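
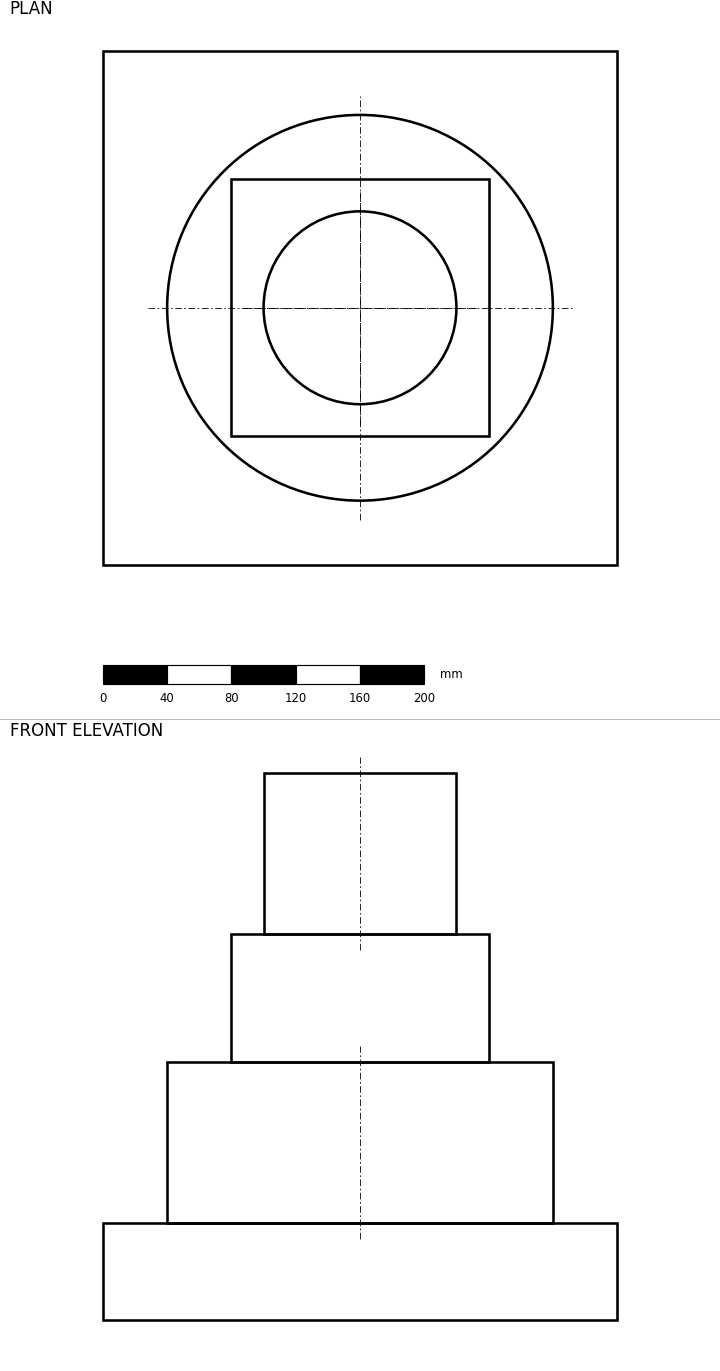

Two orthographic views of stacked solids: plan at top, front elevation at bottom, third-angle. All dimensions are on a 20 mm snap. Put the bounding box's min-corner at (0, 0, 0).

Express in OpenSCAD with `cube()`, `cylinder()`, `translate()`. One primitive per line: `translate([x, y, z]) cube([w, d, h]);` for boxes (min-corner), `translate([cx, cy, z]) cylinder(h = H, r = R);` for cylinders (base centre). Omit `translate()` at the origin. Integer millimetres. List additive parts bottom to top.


cube([320, 320, 60]);
translate([160, 160, 60]) cylinder(h = 100, r = 120);
translate([80, 80, 160]) cube([160, 160, 80]);
translate([160, 160, 240]) cylinder(h = 100, r = 60);


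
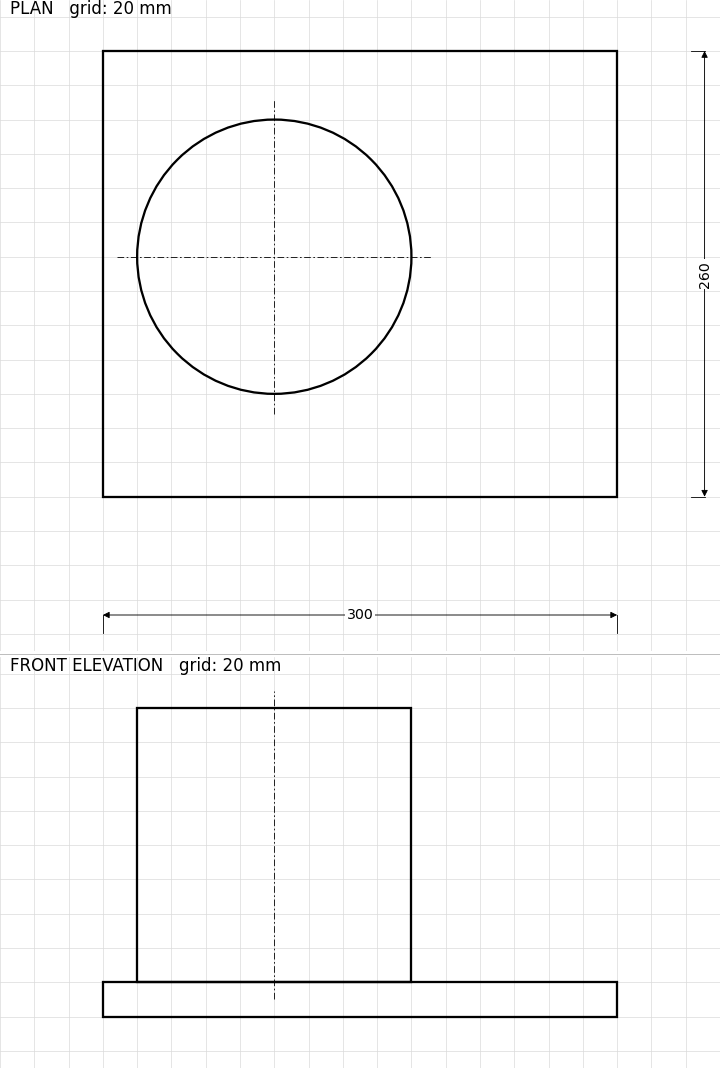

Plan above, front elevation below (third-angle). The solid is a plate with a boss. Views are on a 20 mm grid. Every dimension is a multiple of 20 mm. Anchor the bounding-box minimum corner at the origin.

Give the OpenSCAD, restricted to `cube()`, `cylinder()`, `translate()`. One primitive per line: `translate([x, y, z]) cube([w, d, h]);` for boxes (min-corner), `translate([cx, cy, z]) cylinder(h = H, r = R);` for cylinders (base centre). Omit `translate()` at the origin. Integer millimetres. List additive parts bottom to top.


cube([300, 260, 20]);
translate([100, 140, 20]) cylinder(h = 160, r = 80);


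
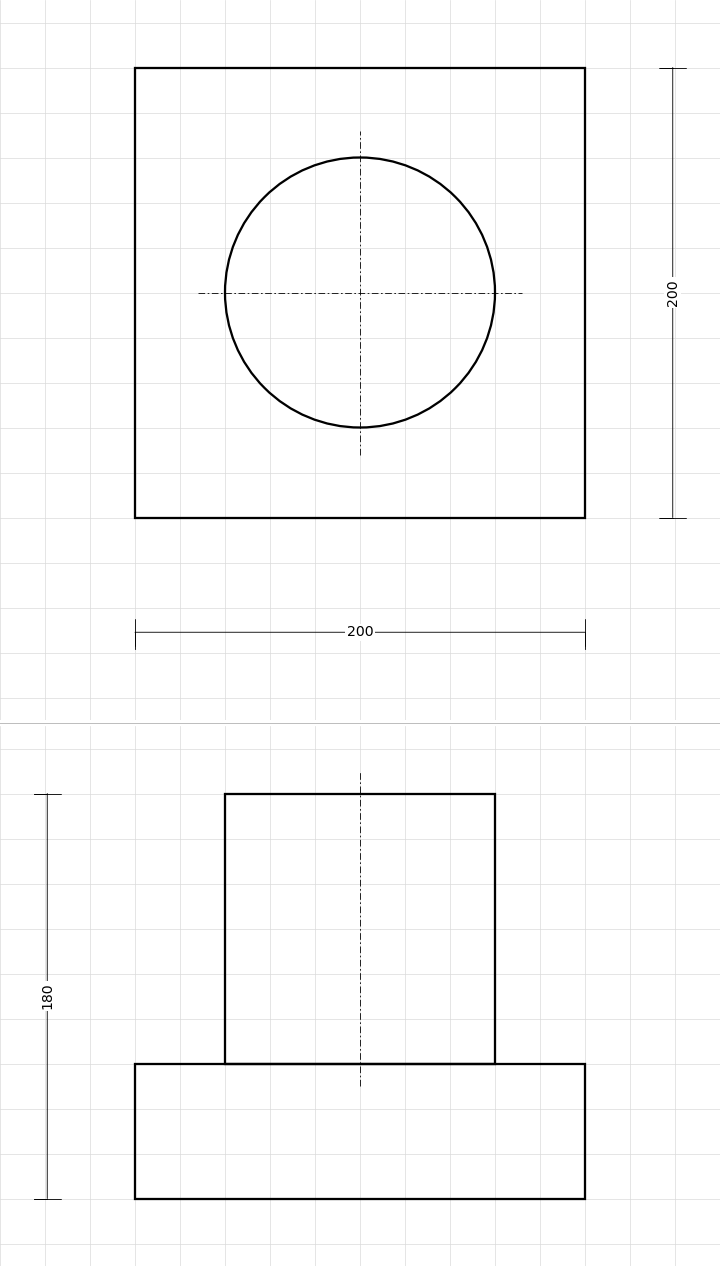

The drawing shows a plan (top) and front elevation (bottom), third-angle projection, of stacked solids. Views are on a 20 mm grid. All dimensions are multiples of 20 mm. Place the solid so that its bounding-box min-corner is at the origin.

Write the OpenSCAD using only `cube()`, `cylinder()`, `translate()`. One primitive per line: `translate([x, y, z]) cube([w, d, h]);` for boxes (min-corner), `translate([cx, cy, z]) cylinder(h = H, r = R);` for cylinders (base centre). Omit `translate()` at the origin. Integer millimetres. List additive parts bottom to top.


cube([200, 200, 60]);
translate([100, 100, 60]) cylinder(h = 120, r = 60);


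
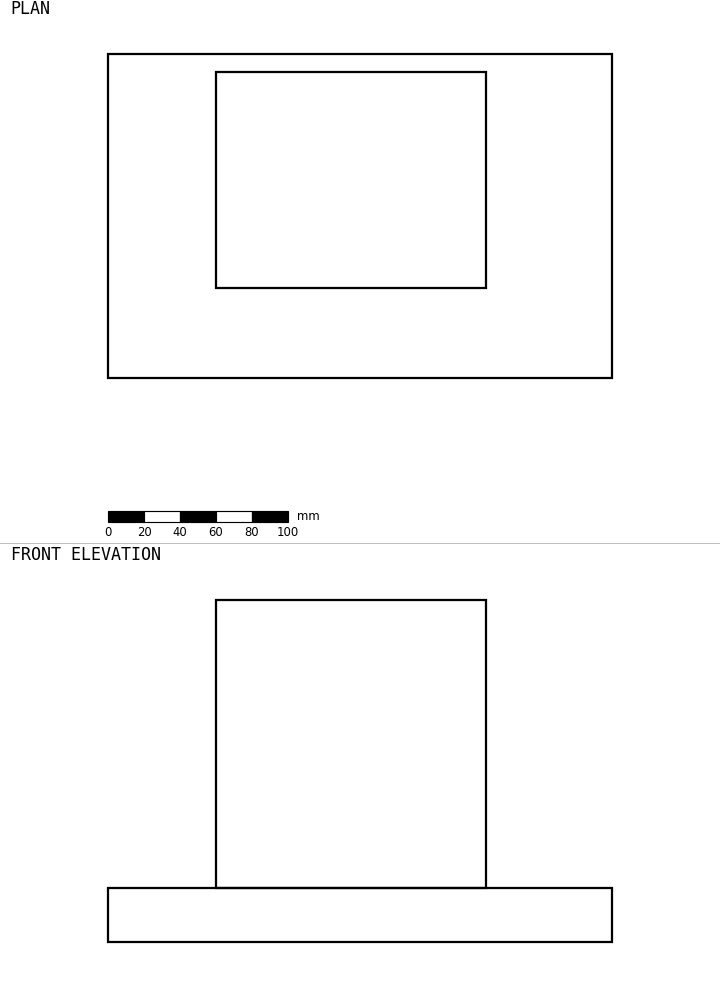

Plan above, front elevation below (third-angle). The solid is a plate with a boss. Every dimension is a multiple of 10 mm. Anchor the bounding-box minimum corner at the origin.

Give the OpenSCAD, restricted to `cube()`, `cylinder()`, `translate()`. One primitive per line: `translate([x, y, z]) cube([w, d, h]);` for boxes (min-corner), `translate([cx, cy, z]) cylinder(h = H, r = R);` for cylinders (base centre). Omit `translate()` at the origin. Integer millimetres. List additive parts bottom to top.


cube([280, 180, 30]);
translate([60, 50, 30]) cube([150, 120, 160]);


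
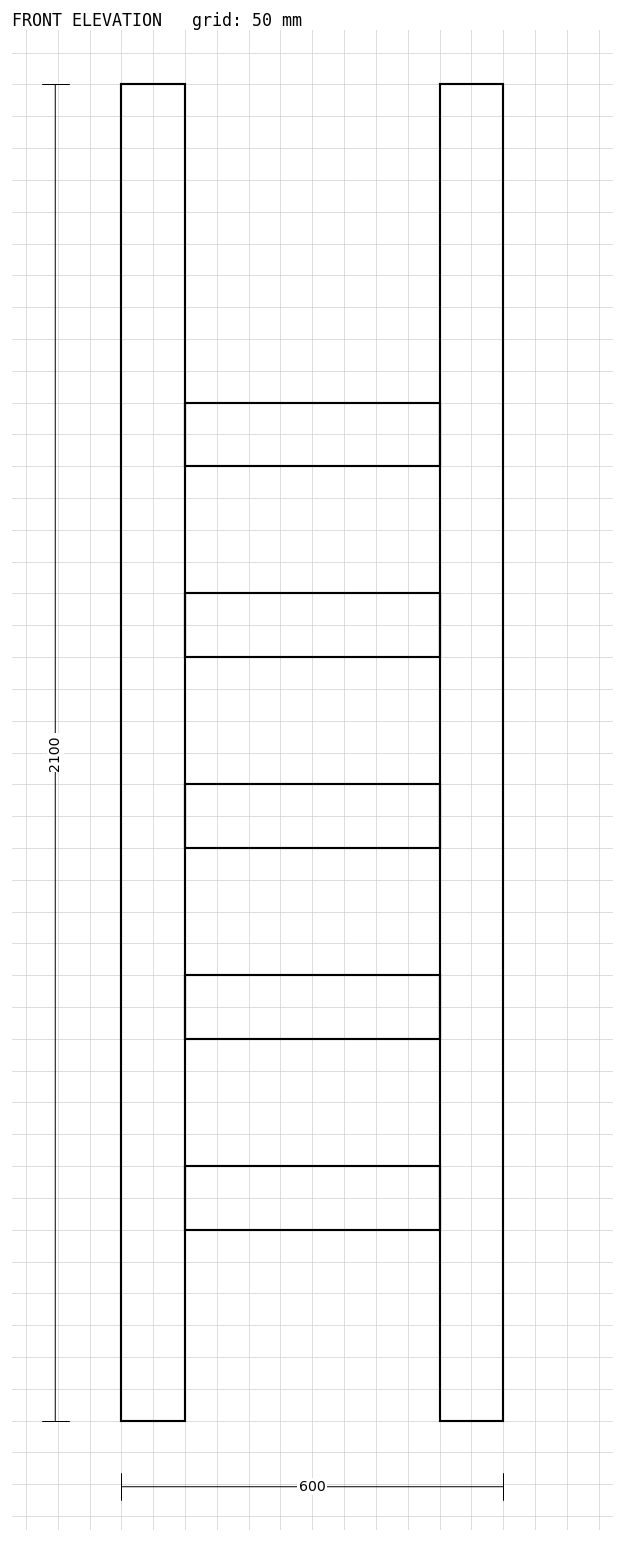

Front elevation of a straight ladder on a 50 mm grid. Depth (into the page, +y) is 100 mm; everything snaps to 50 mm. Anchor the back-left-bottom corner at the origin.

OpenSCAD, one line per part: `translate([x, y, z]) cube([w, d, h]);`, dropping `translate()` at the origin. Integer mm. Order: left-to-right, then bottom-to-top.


cube([100, 100, 2100]);
translate([100, 0, 300]) cube([400, 100, 100]);
translate([100, 0, 600]) cube([400, 100, 100]);
translate([100, 0, 900]) cube([400, 100, 100]);
translate([100, 0, 1200]) cube([400, 100, 100]);
translate([100, 0, 1500]) cube([400, 100, 100]);
translate([500, 0, 0]) cube([100, 100, 2100]);


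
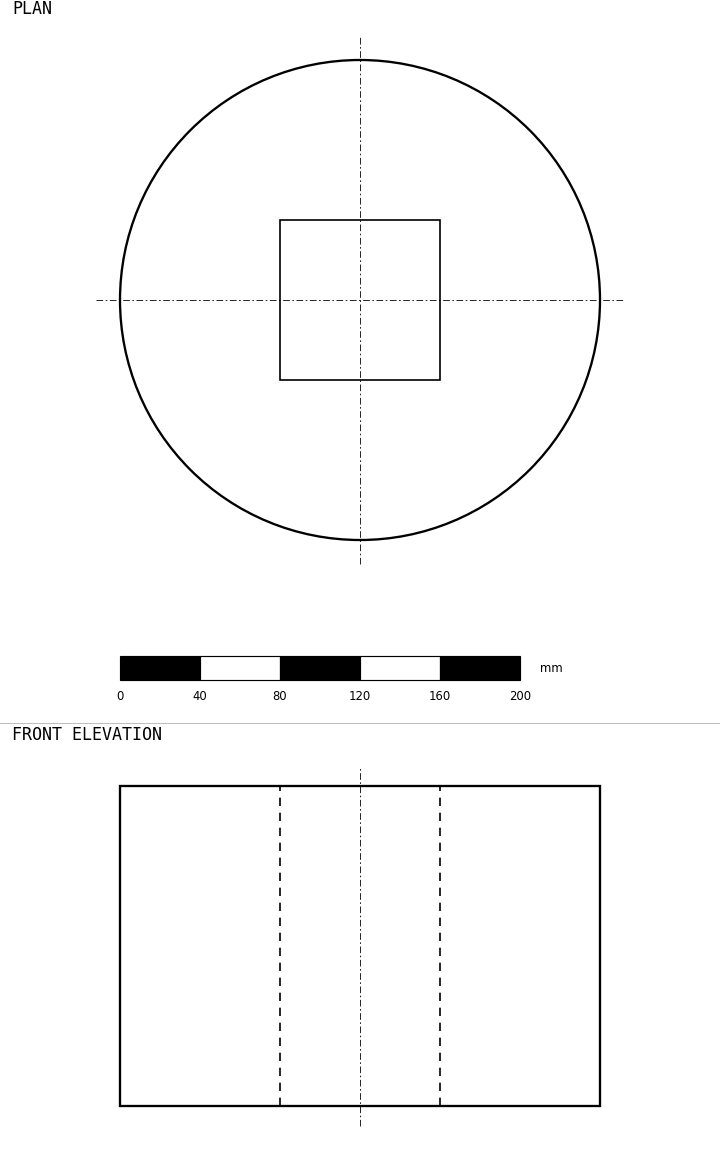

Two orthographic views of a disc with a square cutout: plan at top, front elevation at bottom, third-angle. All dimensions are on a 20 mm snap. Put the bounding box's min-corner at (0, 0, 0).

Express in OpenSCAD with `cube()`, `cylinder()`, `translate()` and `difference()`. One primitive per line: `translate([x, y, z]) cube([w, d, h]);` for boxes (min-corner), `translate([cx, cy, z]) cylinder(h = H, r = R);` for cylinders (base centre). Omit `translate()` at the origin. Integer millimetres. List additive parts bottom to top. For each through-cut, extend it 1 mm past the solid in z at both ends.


difference() {
  translate([120, 120, 0]) cylinder(h = 160, r = 120);
  translate([80, 80, -1]) cube([80, 80, 162]);
}


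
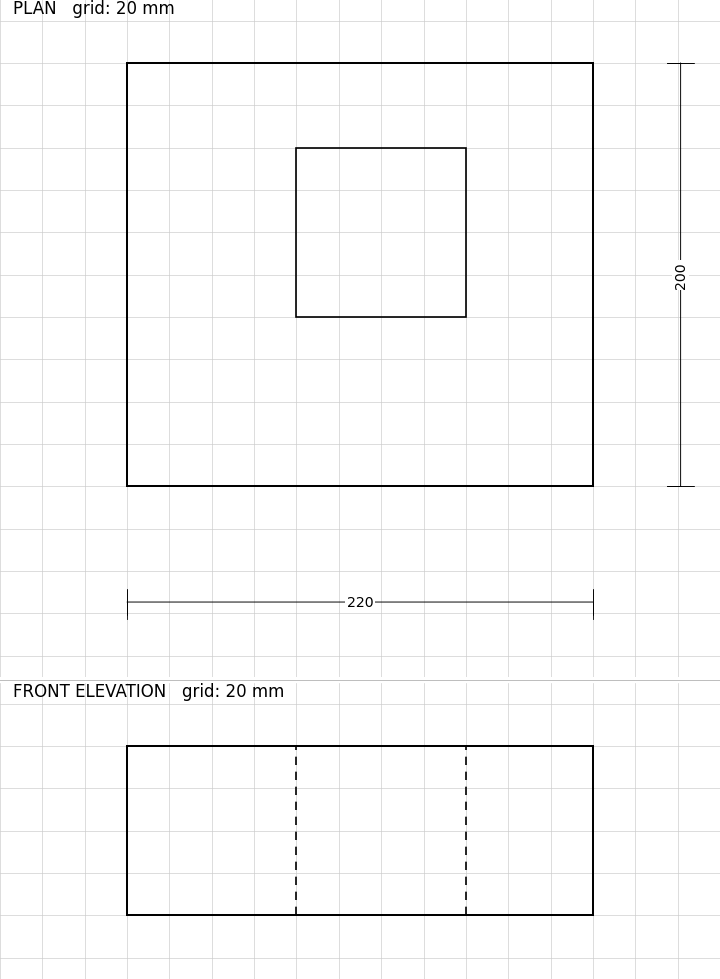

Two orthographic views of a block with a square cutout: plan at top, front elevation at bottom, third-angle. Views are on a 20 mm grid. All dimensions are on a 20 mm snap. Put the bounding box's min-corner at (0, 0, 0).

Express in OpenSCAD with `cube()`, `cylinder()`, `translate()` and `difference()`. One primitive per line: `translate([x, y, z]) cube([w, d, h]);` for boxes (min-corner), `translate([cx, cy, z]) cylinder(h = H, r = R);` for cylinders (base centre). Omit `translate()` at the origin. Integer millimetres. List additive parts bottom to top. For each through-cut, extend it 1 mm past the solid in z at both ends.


difference() {
  cube([220, 200, 80]);
  translate([80, 80, -1]) cube([80, 80, 82]);
}


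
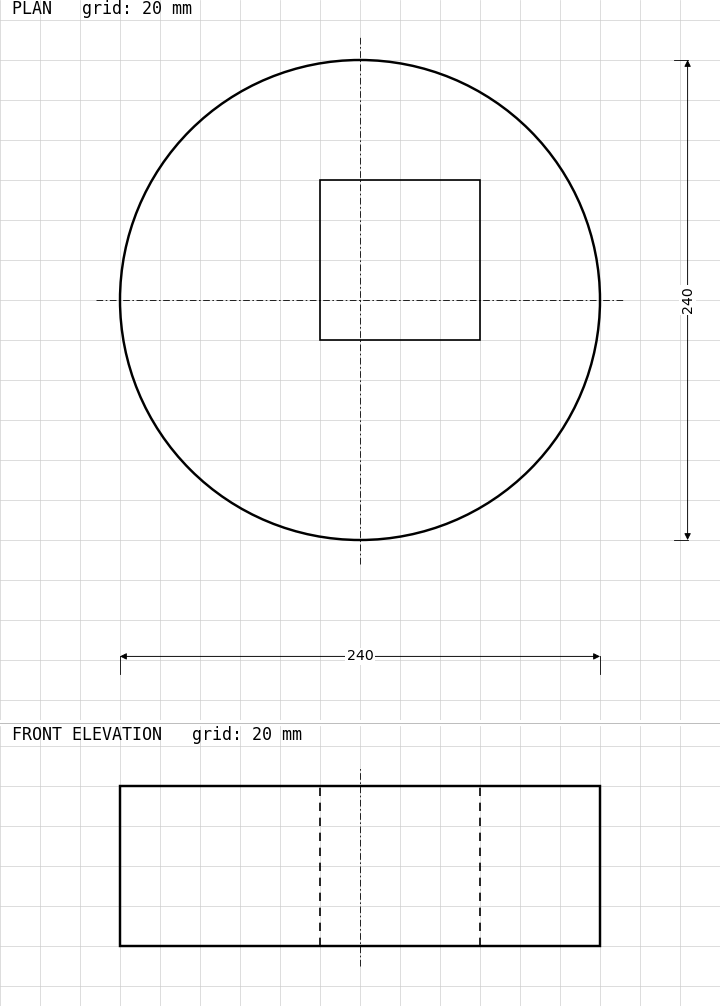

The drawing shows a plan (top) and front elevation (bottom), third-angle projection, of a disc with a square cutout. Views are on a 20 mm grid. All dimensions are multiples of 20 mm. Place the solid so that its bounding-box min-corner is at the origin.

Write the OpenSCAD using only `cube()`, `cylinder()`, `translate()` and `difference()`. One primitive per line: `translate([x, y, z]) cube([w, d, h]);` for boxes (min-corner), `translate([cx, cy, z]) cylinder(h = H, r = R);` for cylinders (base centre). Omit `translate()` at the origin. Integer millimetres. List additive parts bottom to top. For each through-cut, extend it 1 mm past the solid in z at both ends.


difference() {
  translate([120, 120, 0]) cylinder(h = 80, r = 120);
  translate([100, 100, -1]) cube([80, 80, 82]);
}


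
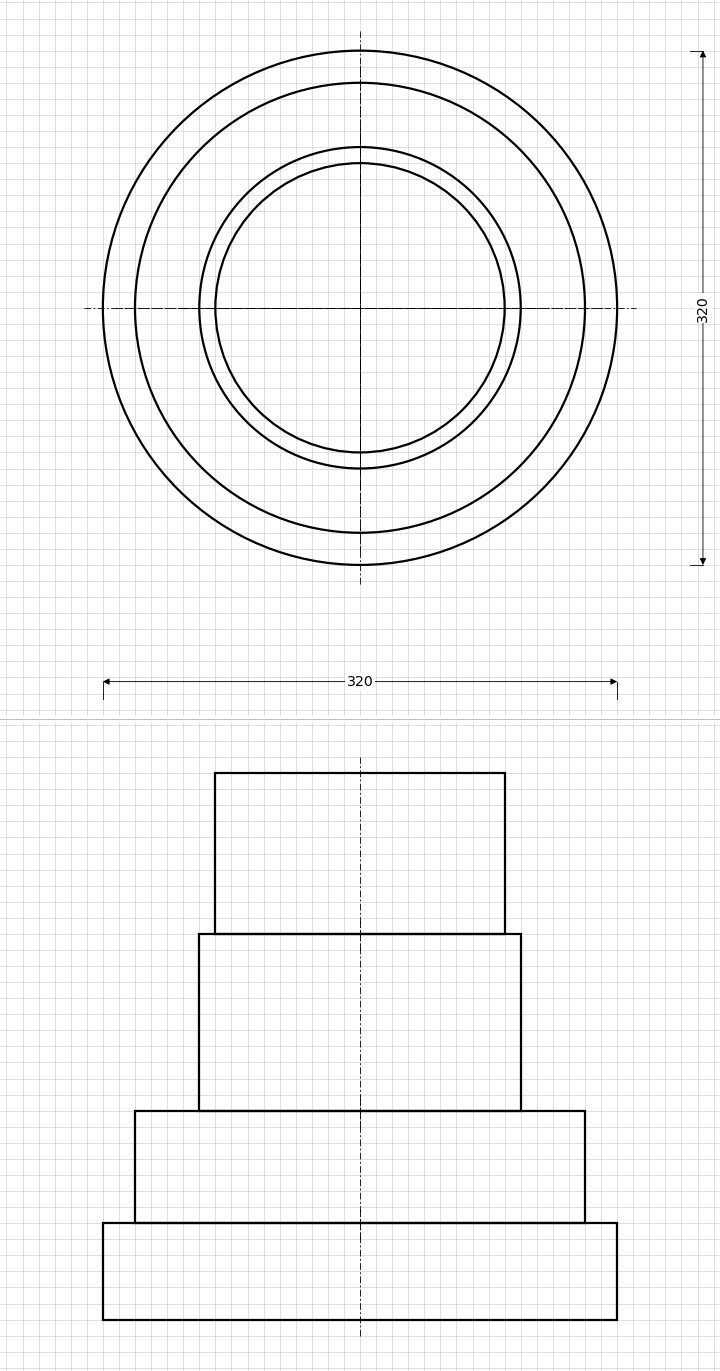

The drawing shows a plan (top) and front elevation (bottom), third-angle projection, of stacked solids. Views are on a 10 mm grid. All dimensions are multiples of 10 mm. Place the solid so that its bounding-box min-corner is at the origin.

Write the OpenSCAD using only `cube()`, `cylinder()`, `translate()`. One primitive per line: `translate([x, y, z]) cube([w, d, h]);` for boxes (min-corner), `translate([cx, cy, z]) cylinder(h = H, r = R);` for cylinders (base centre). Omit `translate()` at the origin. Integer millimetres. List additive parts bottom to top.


translate([160, 160, 0]) cylinder(h = 60, r = 160);
translate([160, 160, 60]) cylinder(h = 70, r = 140);
translate([160, 160, 130]) cylinder(h = 110, r = 100);
translate([160, 160, 240]) cylinder(h = 100, r = 90);


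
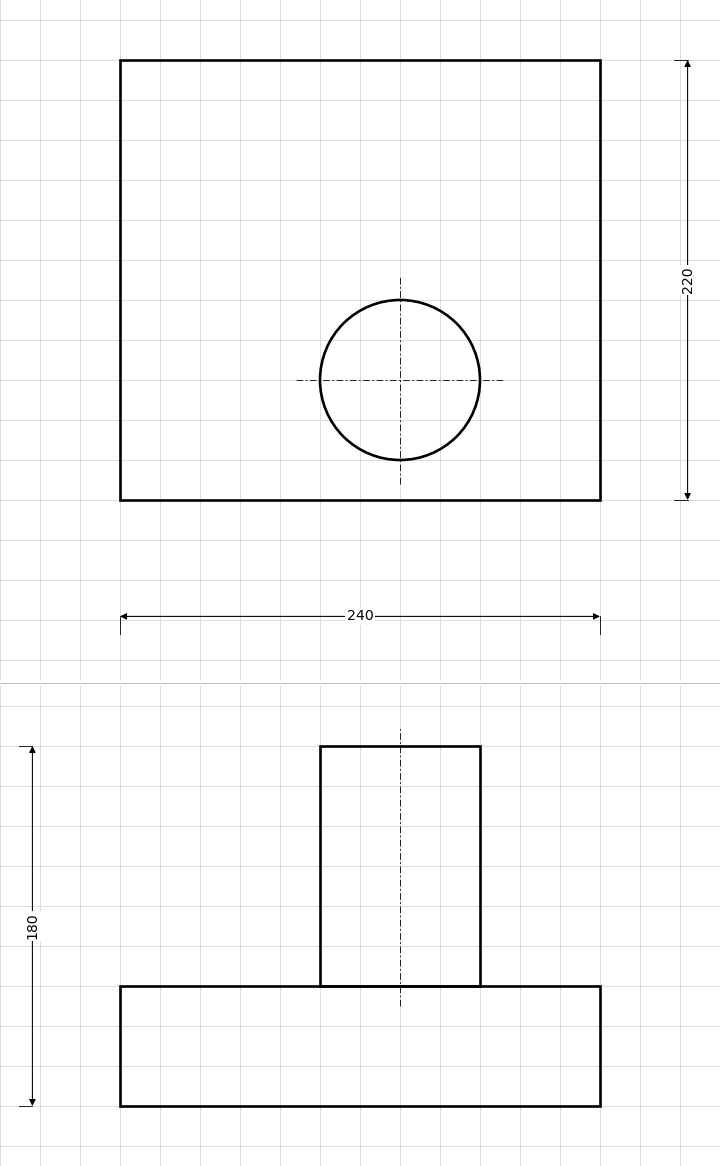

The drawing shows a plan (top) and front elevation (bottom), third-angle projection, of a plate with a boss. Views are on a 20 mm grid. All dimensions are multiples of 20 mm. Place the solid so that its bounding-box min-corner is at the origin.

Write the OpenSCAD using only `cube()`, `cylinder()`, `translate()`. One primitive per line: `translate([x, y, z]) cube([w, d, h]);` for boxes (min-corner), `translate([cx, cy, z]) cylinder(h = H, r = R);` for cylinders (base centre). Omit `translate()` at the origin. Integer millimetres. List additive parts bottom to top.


cube([240, 220, 60]);
translate([140, 60, 60]) cylinder(h = 120, r = 40);


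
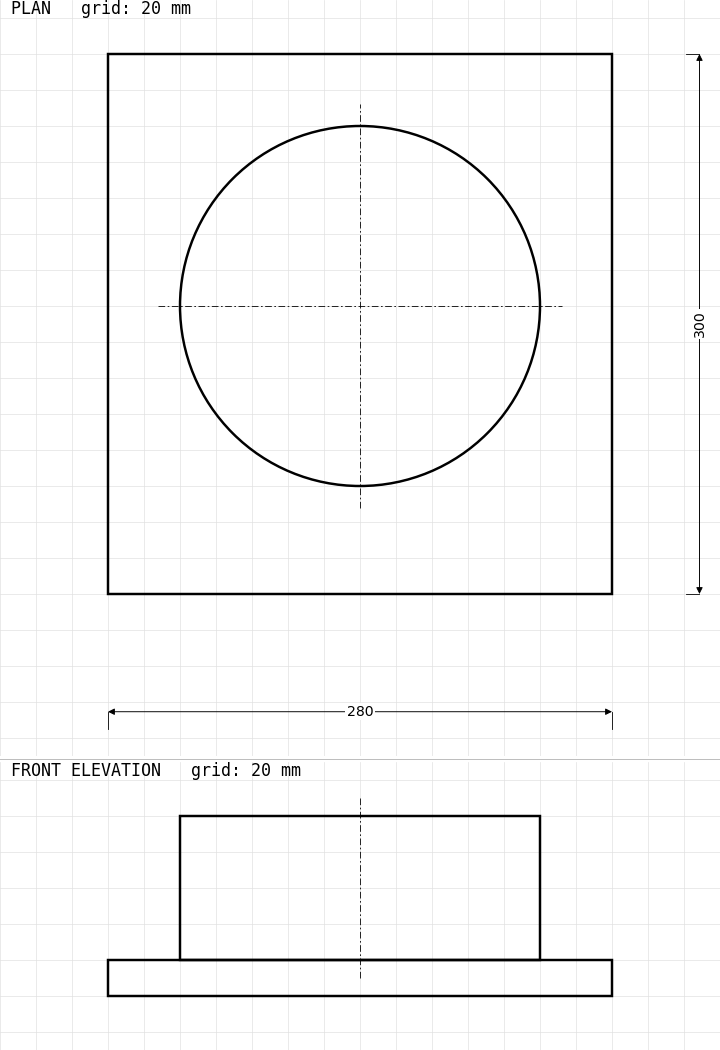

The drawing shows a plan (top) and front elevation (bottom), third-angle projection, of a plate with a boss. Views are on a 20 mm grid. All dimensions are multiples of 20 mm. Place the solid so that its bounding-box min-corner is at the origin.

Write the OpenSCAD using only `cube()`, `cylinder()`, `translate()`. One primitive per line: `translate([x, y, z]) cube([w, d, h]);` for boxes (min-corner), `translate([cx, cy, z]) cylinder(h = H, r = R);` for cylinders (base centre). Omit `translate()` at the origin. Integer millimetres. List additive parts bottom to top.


cube([280, 300, 20]);
translate([140, 160, 20]) cylinder(h = 80, r = 100);


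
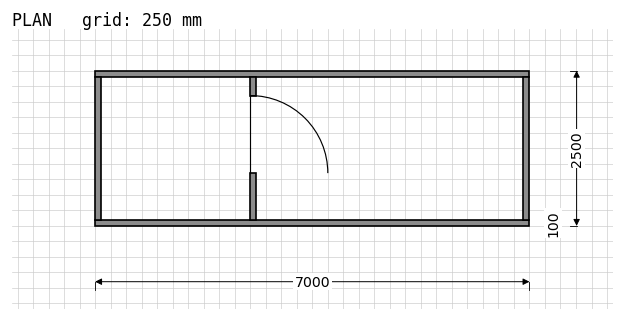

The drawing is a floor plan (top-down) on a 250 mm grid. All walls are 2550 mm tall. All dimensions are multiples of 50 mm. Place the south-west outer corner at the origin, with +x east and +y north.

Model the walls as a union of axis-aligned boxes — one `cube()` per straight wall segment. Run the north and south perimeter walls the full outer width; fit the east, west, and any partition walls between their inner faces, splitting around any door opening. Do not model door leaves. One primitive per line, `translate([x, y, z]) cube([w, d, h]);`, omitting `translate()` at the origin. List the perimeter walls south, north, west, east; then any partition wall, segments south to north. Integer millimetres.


cube([7000, 100, 2550]);
translate([0, 2400, 0]) cube([7000, 100, 2550]);
translate([0, 100, 0]) cube([100, 2300, 2550]);
translate([6900, 100, 0]) cube([100, 2300, 2550]);
translate([2500, 100, 0]) cube([100, 750, 2550]);
translate([2500, 2100, 0]) cube([100, 300, 2550]);


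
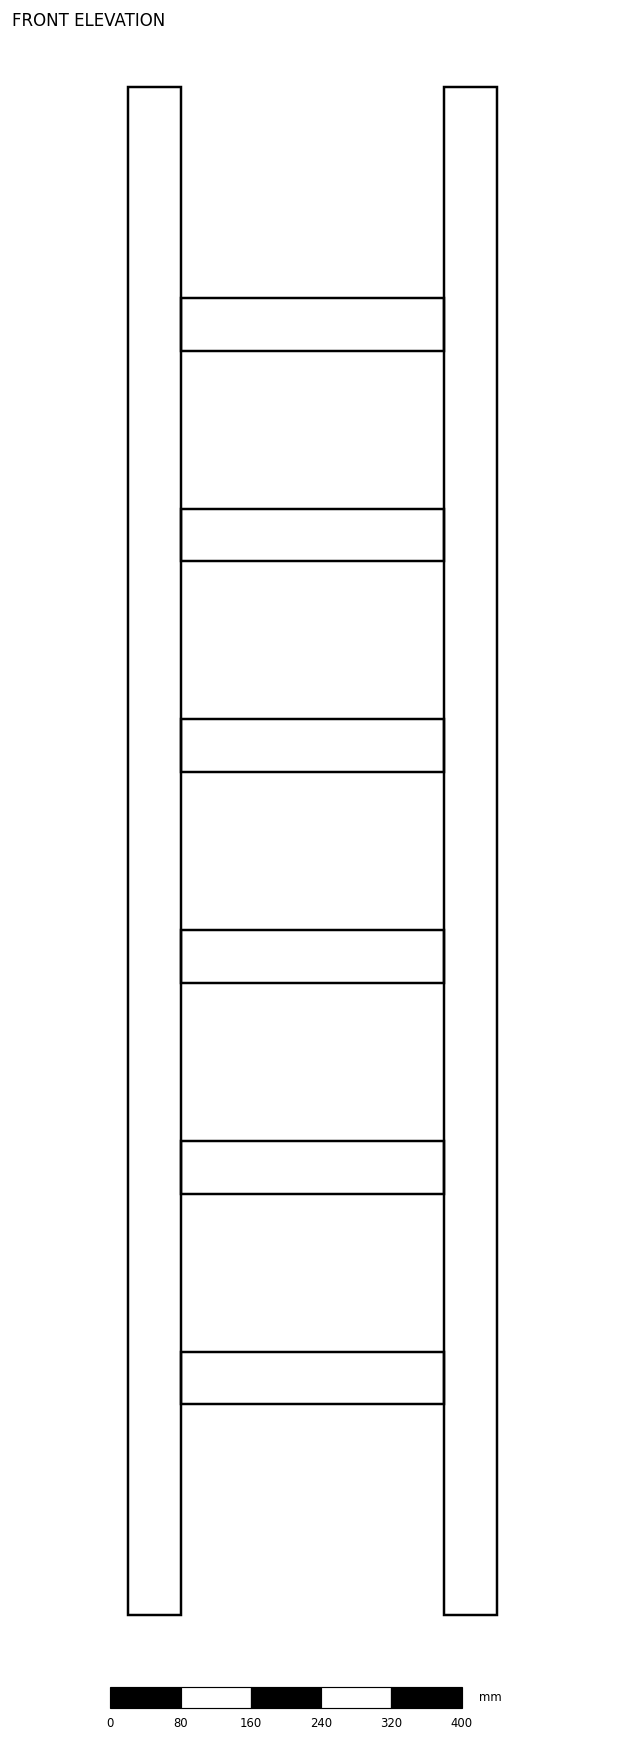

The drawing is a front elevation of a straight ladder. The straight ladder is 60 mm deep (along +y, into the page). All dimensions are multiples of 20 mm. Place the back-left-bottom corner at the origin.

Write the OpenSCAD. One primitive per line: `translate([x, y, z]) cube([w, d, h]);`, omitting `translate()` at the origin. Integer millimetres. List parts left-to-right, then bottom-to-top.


cube([60, 60, 1740]);
translate([60, 0, 240]) cube([300, 60, 60]);
translate([60, 0, 480]) cube([300, 60, 60]);
translate([60, 0, 720]) cube([300, 60, 60]);
translate([60, 0, 960]) cube([300, 60, 60]);
translate([60, 0, 1200]) cube([300, 60, 60]);
translate([60, 0, 1440]) cube([300, 60, 60]);
translate([360, 0, 0]) cube([60, 60, 1740]);


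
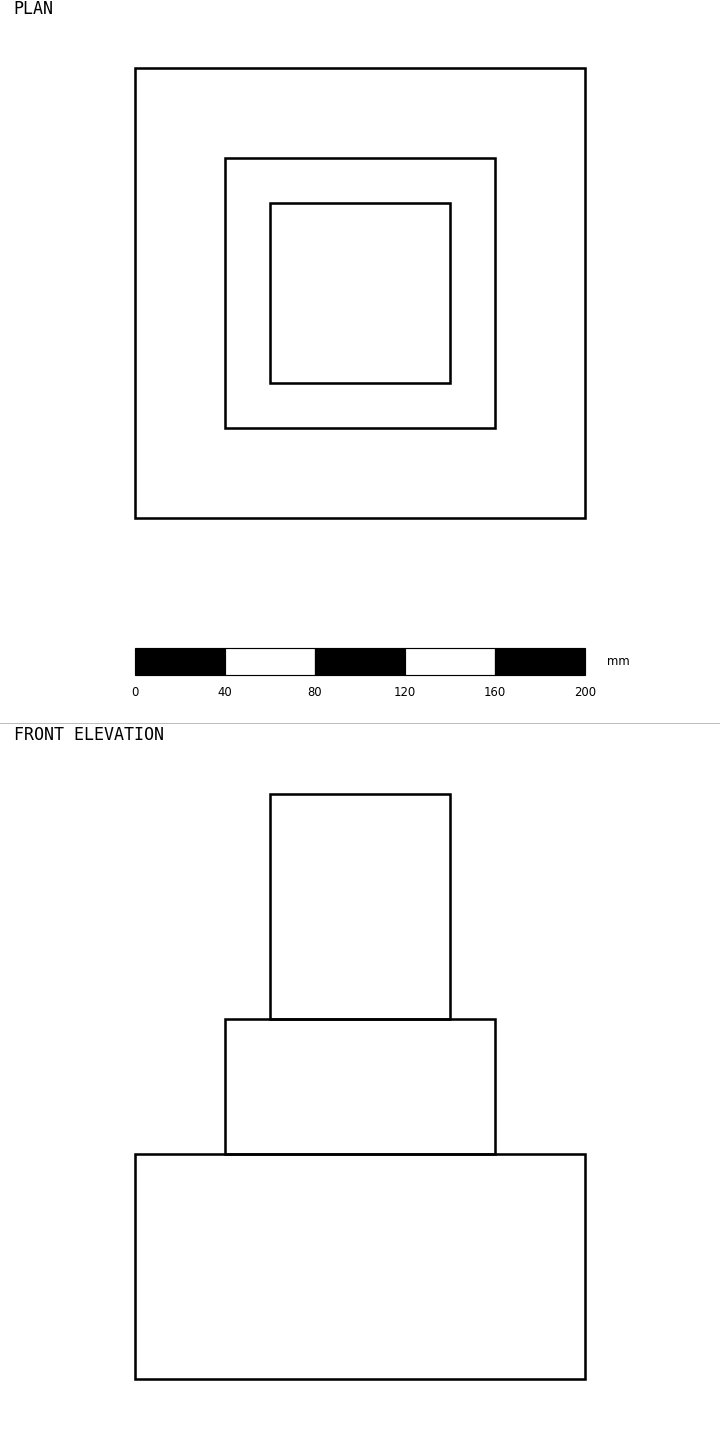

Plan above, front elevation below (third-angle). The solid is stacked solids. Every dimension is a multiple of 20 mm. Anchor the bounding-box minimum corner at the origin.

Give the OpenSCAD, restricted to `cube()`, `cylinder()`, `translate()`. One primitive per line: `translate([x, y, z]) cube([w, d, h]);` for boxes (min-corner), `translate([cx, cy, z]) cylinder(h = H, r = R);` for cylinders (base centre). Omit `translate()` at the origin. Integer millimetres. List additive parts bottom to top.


cube([200, 200, 100]);
translate([40, 40, 100]) cube([120, 120, 60]);
translate([60, 60, 160]) cube([80, 80, 100]);


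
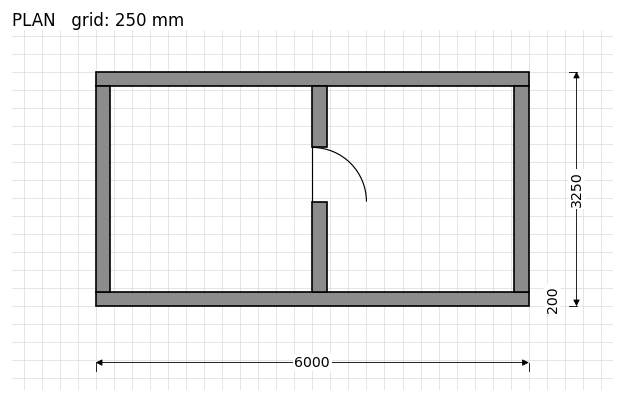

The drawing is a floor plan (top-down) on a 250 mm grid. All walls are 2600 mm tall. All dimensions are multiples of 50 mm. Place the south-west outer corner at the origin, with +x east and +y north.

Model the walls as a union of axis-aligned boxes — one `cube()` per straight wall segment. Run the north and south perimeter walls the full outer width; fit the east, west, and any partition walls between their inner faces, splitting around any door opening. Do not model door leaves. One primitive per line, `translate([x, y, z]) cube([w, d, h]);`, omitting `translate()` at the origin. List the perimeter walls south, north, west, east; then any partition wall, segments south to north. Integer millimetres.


cube([6000, 200, 2600]);
translate([0, 3050, 0]) cube([6000, 200, 2600]);
translate([0, 200, 0]) cube([200, 2850, 2600]);
translate([5800, 200, 0]) cube([200, 2850, 2600]);
translate([3000, 200, 0]) cube([200, 1250, 2600]);
translate([3000, 2200, 0]) cube([200, 850, 2600]);


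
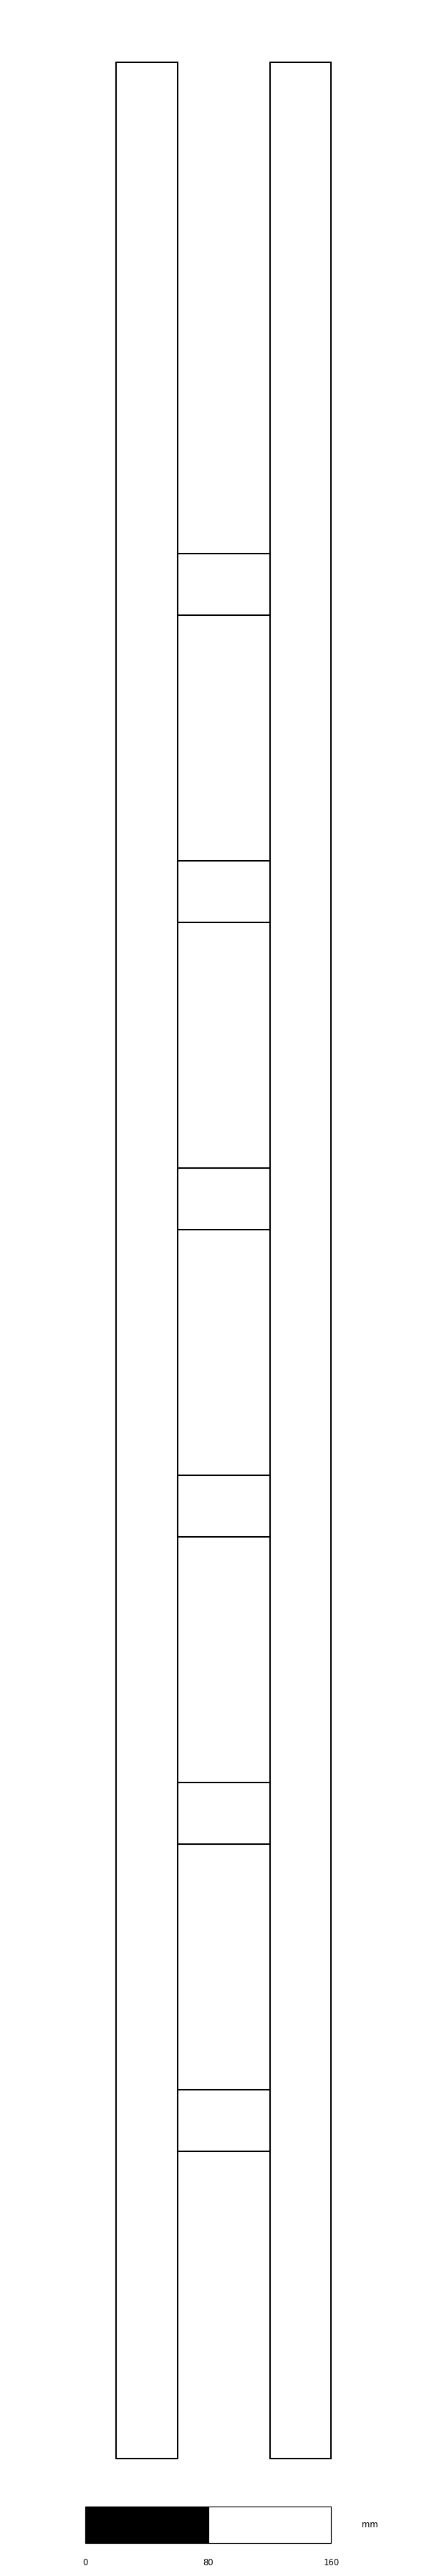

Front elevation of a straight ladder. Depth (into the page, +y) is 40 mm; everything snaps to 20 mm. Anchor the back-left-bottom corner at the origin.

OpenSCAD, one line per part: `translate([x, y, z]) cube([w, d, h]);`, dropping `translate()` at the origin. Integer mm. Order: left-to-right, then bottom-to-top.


cube([40, 40, 1560]);
translate([40, 0, 200]) cube([60, 40, 40]);
translate([40, 0, 400]) cube([60, 40, 40]);
translate([40, 0, 600]) cube([60, 40, 40]);
translate([40, 0, 800]) cube([60, 40, 40]);
translate([40, 0, 1000]) cube([60, 40, 40]);
translate([40, 0, 1200]) cube([60, 40, 40]);
translate([100, 0, 0]) cube([40, 40, 1560]);


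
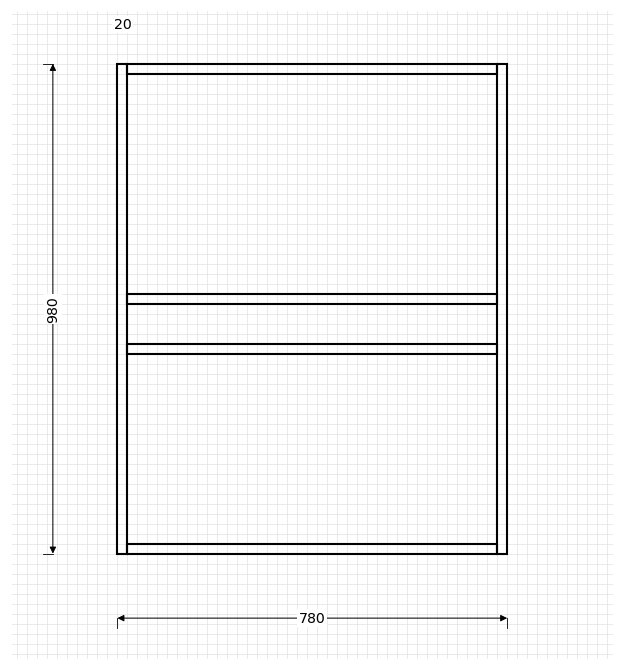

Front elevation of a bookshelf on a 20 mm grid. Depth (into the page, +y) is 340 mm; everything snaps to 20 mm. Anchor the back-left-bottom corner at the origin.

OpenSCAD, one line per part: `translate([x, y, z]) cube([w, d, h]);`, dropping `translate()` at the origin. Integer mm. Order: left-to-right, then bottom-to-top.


cube([20, 340, 980]);
translate([20, 0, 0]) cube([740, 340, 20]);
translate([20, 0, 400]) cube([740, 340, 20]);
translate([20, 0, 500]) cube([740, 340, 20]);
translate([20, 0, 960]) cube([740, 340, 20]);
translate([760, 0, 0]) cube([20, 340, 980]);


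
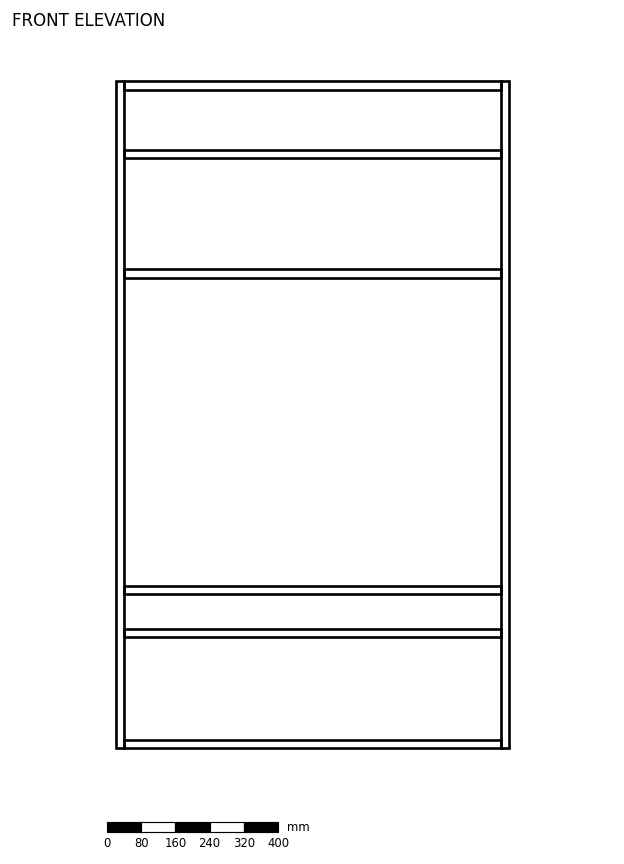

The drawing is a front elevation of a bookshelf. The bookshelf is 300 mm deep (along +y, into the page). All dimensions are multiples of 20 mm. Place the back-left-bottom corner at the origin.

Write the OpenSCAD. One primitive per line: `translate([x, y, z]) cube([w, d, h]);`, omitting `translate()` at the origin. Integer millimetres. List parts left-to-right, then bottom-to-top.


cube([20, 300, 1560]);
translate([20, 0, 0]) cube([880, 300, 20]);
translate([20, 0, 260]) cube([880, 300, 20]);
translate([20, 0, 360]) cube([880, 300, 20]);
translate([20, 0, 1100]) cube([880, 300, 20]);
translate([20, 0, 1380]) cube([880, 300, 20]);
translate([20, 0, 1540]) cube([880, 300, 20]);
translate([900, 0, 0]) cube([20, 300, 1560]);


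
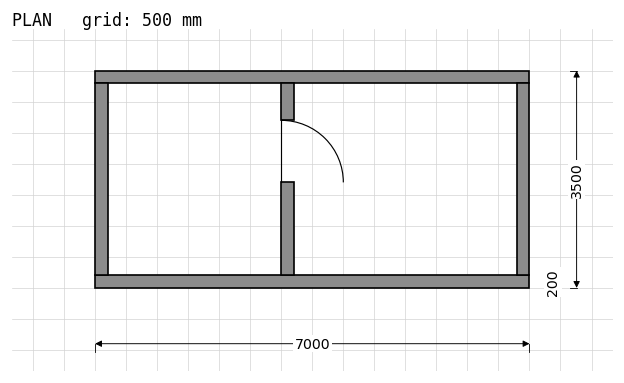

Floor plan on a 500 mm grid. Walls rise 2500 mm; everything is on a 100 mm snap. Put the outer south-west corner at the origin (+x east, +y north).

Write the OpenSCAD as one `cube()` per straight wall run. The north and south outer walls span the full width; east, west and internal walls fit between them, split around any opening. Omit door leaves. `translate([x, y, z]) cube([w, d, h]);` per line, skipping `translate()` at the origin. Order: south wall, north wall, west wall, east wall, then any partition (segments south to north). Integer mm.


cube([7000, 200, 2500]);
translate([0, 3300, 0]) cube([7000, 200, 2500]);
translate([0, 200, 0]) cube([200, 3100, 2500]);
translate([6800, 200, 0]) cube([200, 3100, 2500]);
translate([3000, 200, 0]) cube([200, 1500, 2500]);
translate([3000, 2700, 0]) cube([200, 600, 2500]);


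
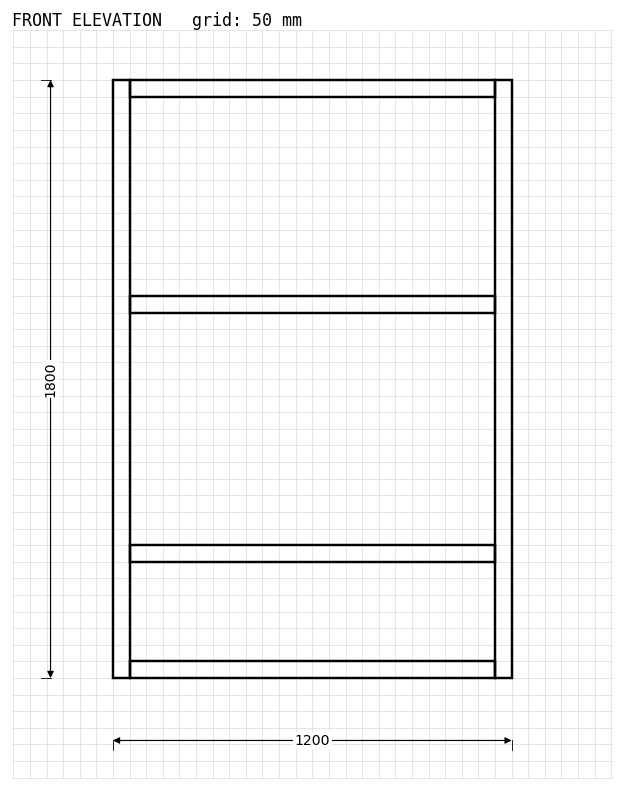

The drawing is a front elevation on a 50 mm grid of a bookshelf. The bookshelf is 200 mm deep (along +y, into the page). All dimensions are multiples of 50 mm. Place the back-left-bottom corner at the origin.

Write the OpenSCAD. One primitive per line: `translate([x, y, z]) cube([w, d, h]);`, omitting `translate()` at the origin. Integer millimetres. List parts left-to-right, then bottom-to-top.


cube([50, 200, 1800]);
translate([50, 0, 0]) cube([1100, 200, 50]);
translate([50, 0, 350]) cube([1100, 200, 50]);
translate([50, 0, 1100]) cube([1100, 200, 50]);
translate([50, 0, 1750]) cube([1100, 200, 50]);
translate([1150, 0, 0]) cube([50, 200, 1800]);


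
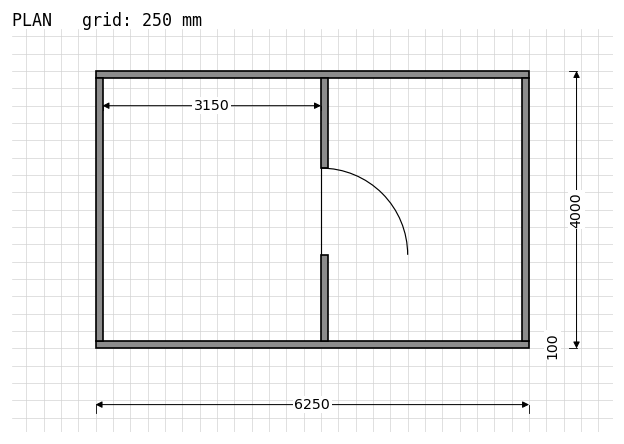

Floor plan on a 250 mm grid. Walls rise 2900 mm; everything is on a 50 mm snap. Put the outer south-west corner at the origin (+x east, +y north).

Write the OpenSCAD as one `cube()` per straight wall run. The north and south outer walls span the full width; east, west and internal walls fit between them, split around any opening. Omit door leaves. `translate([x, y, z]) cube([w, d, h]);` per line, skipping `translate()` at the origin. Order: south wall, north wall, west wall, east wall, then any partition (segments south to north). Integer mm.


cube([6250, 100, 2900]);
translate([0, 3900, 0]) cube([6250, 100, 2900]);
translate([0, 100, 0]) cube([100, 3800, 2900]);
translate([6150, 100, 0]) cube([100, 3800, 2900]);
translate([3250, 100, 0]) cube([100, 1250, 2900]);
translate([3250, 2600, 0]) cube([100, 1300, 2900]);


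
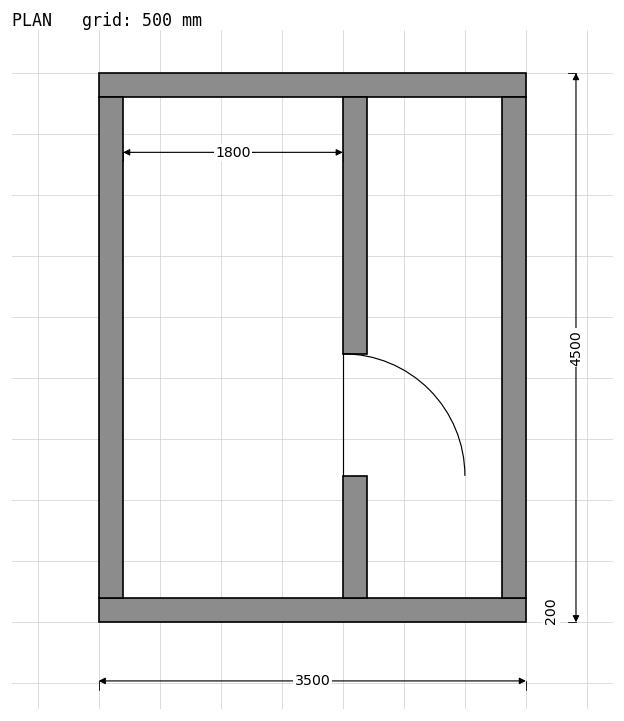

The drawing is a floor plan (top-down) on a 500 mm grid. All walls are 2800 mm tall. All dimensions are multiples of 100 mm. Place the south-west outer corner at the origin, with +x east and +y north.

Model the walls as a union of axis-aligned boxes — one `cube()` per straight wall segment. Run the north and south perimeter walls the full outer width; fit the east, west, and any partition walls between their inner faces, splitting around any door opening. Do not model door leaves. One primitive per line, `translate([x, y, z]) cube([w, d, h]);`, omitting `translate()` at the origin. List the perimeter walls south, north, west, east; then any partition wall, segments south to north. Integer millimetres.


cube([3500, 200, 2800]);
translate([0, 4300, 0]) cube([3500, 200, 2800]);
translate([0, 200, 0]) cube([200, 4100, 2800]);
translate([3300, 200, 0]) cube([200, 4100, 2800]);
translate([2000, 200, 0]) cube([200, 1000, 2800]);
translate([2000, 2200, 0]) cube([200, 2100, 2800]);


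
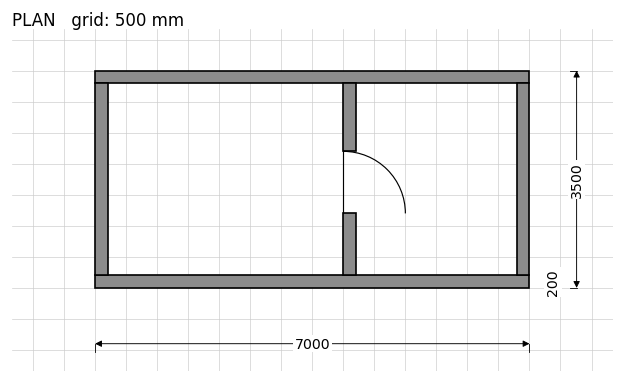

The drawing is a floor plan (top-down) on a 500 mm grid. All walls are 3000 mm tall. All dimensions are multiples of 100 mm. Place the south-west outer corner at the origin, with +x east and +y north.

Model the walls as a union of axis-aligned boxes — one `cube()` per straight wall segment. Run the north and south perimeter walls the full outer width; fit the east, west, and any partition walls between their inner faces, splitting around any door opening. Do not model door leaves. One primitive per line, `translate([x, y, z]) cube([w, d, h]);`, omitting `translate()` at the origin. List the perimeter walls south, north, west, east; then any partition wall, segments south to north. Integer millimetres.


cube([7000, 200, 3000]);
translate([0, 3300, 0]) cube([7000, 200, 3000]);
translate([0, 200, 0]) cube([200, 3100, 3000]);
translate([6800, 200, 0]) cube([200, 3100, 3000]);
translate([4000, 200, 0]) cube([200, 1000, 3000]);
translate([4000, 2200, 0]) cube([200, 1100, 3000]);


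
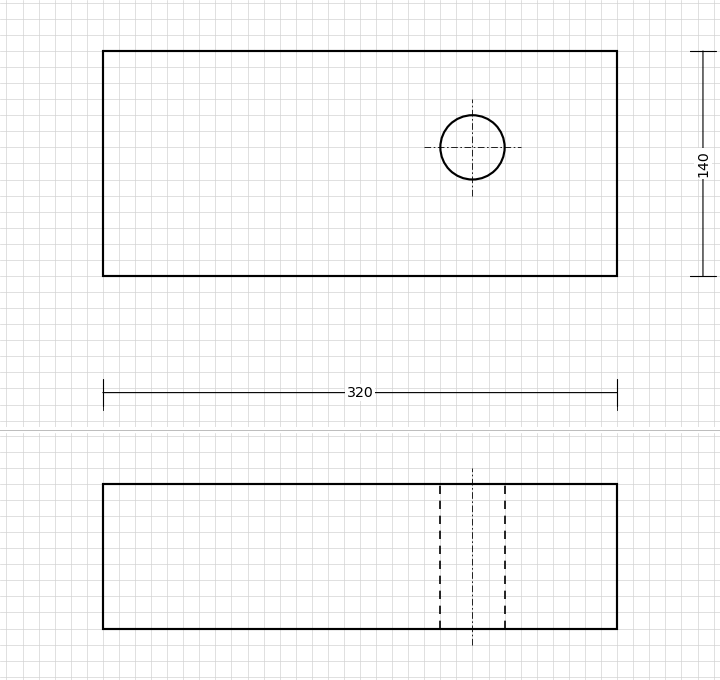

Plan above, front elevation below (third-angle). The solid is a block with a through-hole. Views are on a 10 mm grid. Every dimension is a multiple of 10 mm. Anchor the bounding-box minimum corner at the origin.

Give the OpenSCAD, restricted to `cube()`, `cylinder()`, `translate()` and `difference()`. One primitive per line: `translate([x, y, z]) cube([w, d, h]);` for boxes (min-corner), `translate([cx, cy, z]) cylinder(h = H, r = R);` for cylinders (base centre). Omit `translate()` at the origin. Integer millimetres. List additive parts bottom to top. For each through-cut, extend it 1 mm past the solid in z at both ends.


difference() {
  cube([320, 140, 90]);
  translate([230, 80, -1]) cylinder(h = 92, r = 20);
}


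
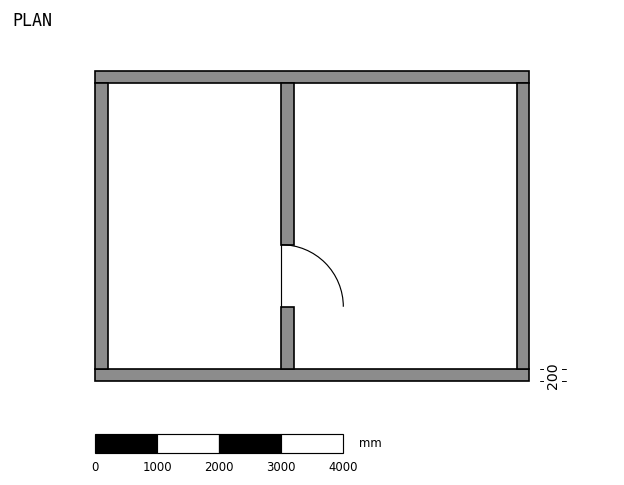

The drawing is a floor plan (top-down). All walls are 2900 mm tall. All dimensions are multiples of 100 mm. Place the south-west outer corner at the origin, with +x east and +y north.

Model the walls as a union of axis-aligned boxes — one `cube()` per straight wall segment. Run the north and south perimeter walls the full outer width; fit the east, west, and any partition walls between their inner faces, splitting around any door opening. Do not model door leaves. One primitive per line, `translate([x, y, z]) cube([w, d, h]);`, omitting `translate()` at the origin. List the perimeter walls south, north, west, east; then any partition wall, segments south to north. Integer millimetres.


cube([7000, 200, 2900]);
translate([0, 4800, 0]) cube([7000, 200, 2900]);
translate([0, 200, 0]) cube([200, 4600, 2900]);
translate([6800, 200, 0]) cube([200, 4600, 2900]);
translate([3000, 200, 0]) cube([200, 1000, 2900]);
translate([3000, 2200, 0]) cube([200, 2600, 2900]);


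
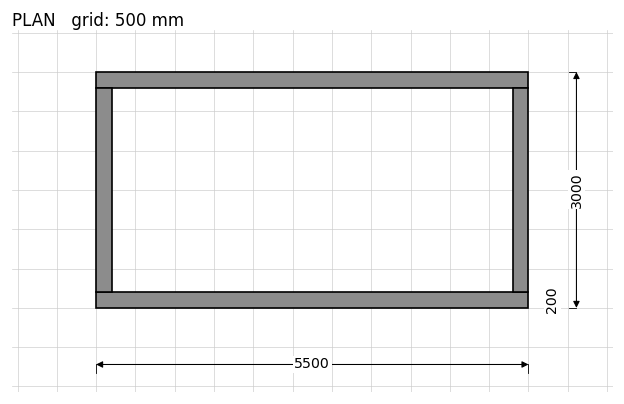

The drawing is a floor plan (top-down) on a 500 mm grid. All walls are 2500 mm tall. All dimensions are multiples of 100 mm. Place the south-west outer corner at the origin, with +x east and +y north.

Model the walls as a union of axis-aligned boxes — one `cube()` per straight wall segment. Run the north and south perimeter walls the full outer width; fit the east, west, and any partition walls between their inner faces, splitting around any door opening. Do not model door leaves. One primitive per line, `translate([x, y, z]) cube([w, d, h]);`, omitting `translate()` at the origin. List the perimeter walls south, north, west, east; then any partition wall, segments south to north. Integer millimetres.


cube([5500, 200, 2500]);
translate([0, 2800, 0]) cube([5500, 200, 2500]);
translate([0, 200, 0]) cube([200, 2600, 2500]);
translate([5300, 200, 0]) cube([200, 2600, 2500]);


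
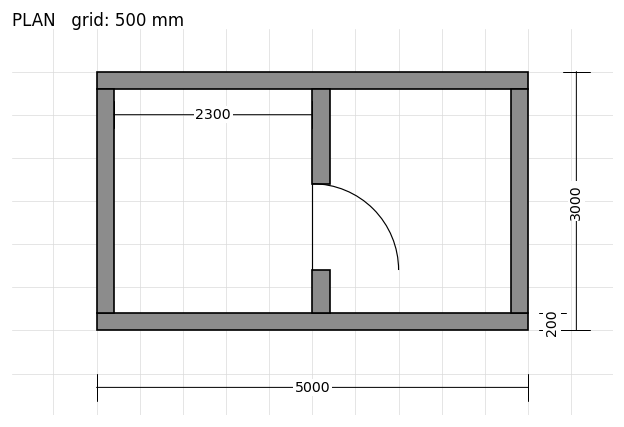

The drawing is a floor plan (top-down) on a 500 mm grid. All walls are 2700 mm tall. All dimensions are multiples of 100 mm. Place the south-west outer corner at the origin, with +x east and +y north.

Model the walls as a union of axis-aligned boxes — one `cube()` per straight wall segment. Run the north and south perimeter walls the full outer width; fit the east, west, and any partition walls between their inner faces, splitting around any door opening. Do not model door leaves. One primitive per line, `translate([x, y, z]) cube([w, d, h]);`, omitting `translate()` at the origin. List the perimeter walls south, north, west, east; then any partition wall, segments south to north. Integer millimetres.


cube([5000, 200, 2700]);
translate([0, 2800, 0]) cube([5000, 200, 2700]);
translate([0, 200, 0]) cube([200, 2600, 2700]);
translate([4800, 200, 0]) cube([200, 2600, 2700]);
translate([2500, 200, 0]) cube([200, 500, 2700]);
translate([2500, 1700, 0]) cube([200, 1100, 2700]);


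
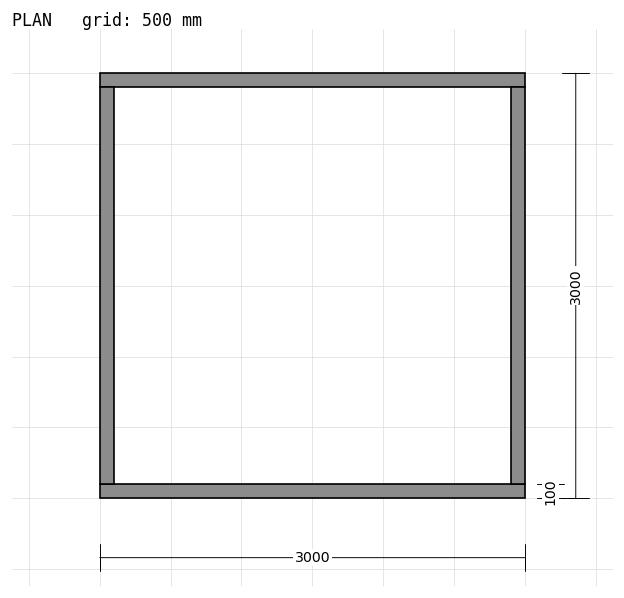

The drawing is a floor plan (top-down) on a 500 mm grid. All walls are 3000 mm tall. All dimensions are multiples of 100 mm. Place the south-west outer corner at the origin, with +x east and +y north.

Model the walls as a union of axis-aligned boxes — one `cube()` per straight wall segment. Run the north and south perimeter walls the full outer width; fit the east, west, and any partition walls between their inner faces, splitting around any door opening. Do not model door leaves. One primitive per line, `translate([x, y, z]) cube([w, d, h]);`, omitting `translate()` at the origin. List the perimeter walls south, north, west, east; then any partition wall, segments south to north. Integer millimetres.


cube([3000, 100, 3000]);
translate([0, 2900, 0]) cube([3000, 100, 3000]);
translate([0, 100, 0]) cube([100, 2800, 3000]);
translate([2900, 100, 0]) cube([100, 2800, 3000]);


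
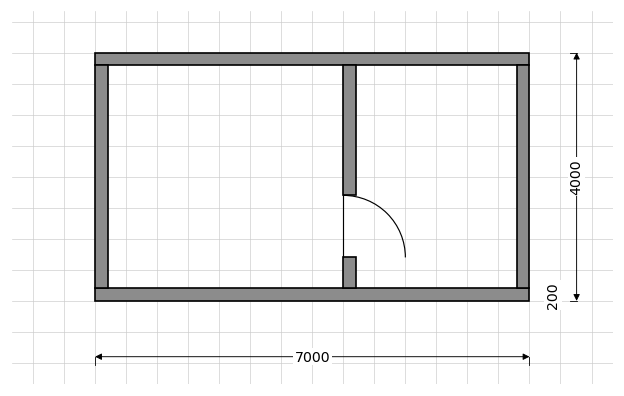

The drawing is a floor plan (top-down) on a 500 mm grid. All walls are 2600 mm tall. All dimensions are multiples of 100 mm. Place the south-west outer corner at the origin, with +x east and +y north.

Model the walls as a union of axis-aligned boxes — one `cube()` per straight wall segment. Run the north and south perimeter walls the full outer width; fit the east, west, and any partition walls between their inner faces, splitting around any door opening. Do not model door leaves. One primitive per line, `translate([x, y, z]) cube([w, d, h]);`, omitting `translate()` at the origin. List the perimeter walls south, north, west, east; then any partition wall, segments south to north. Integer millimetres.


cube([7000, 200, 2600]);
translate([0, 3800, 0]) cube([7000, 200, 2600]);
translate([0, 200, 0]) cube([200, 3600, 2600]);
translate([6800, 200, 0]) cube([200, 3600, 2600]);
translate([4000, 200, 0]) cube([200, 500, 2600]);
translate([4000, 1700, 0]) cube([200, 2100, 2600]);


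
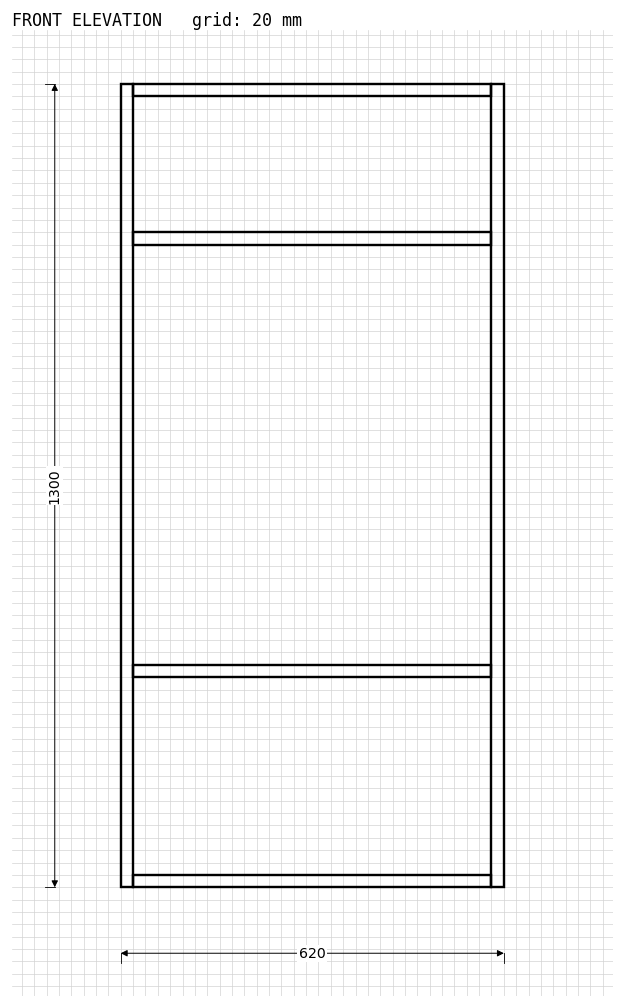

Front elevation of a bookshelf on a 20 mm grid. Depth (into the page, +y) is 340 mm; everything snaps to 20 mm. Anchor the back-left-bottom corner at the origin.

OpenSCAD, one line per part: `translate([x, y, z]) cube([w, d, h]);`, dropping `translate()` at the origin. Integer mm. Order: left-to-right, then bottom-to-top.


cube([20, 340, 1300]);
translate([20, 0, 0]) cube([580, 340, 20]);
translate([20, 0, 340]) cube([580, 340, 20]);
translate([20, 0, 1040]) cube([580, 340, 20]);
translate([20, 0, 1280]) cube([580, 340, 20]);
translate([600, 0, 0]) cube([20, 340, 1300]);


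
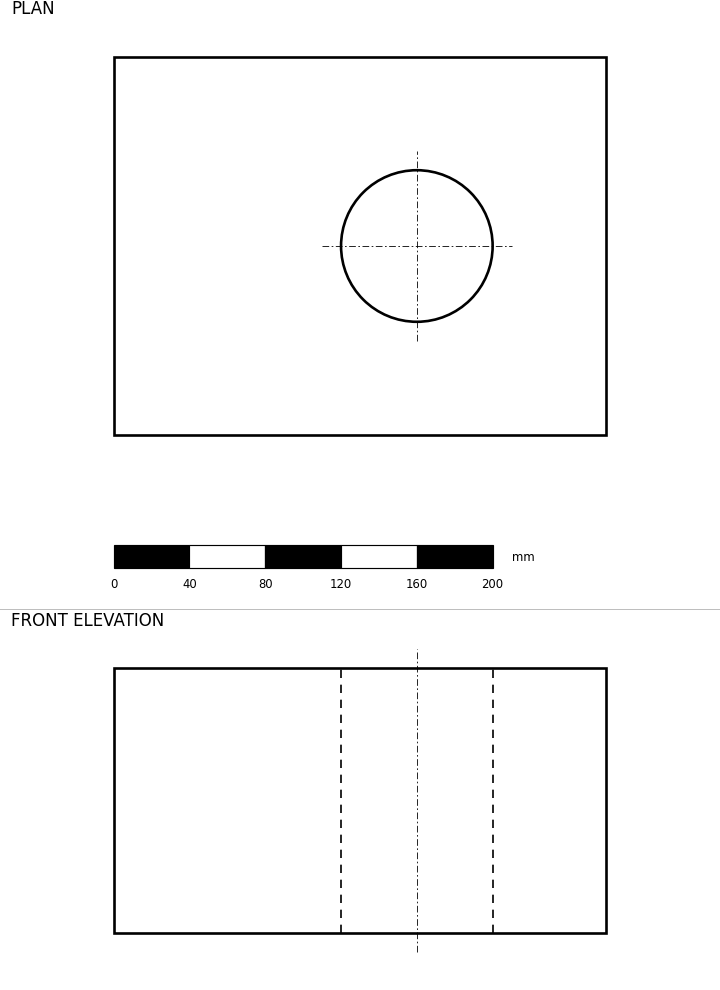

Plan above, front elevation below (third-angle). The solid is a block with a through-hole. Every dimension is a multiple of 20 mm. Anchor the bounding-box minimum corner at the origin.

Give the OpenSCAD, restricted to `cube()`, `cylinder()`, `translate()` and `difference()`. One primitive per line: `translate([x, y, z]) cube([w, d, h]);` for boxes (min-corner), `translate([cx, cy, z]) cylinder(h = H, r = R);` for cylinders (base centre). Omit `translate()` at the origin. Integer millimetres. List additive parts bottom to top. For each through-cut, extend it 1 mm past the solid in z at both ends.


difference() {
  cube([260, 200, 140]);
  translate([160, 100, -1]) cylinder(h = 142, r = 40);
}


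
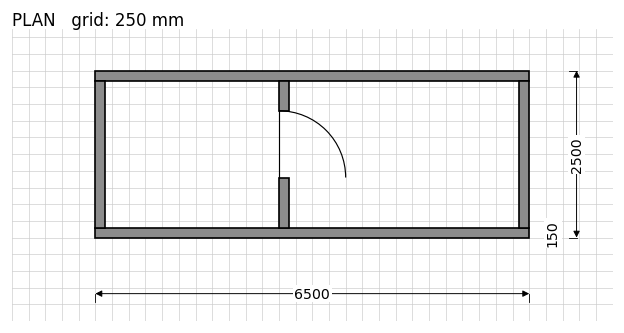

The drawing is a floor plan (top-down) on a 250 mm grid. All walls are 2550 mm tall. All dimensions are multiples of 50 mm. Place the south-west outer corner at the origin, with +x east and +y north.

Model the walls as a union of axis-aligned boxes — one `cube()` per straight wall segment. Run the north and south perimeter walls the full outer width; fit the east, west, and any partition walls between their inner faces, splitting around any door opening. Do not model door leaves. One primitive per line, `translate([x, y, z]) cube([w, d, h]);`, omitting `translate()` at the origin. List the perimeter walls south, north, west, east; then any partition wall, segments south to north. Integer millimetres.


cube([6500, 150, 2550]);
translate([0, 2350, 0]) cube([6500, 150, 2550]);
translate([0, 150, 0]) cube([150, 2200, 2550]);
translate([6350, 150, 0]) cube([150, 2200, 2550]);
translate([2750, 150, 0]) cube([150, 750, 2550]);
translate([2750, 1900, 0]) cube([150, 450, 2550]);


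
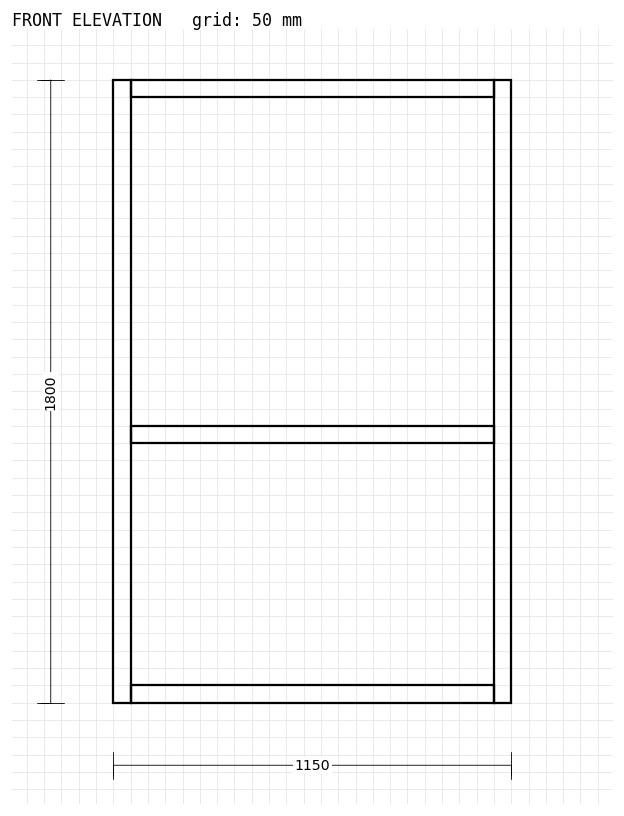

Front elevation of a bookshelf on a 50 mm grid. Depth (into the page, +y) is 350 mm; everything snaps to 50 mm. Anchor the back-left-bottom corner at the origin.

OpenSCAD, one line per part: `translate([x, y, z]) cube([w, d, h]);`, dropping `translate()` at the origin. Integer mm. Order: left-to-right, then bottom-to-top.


cube([50, 350, 1800]);
translate([50, 0, 0]) cube([1050, 350, 50]);
translate([50, 0, 750]) cube([1050, 350, 50]);
translate([50, 0, 1750]) cube([1050, 350, 50]);
translate([1100, 0, 0]) cube([50, 350, 1800]);


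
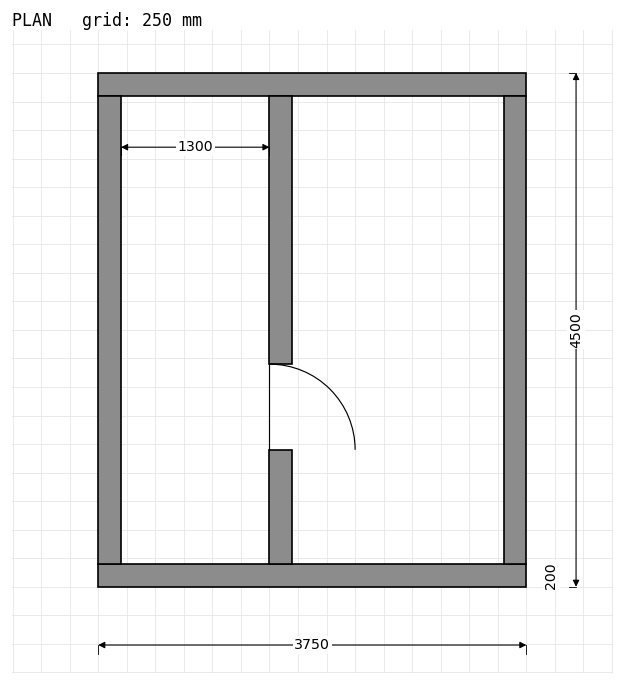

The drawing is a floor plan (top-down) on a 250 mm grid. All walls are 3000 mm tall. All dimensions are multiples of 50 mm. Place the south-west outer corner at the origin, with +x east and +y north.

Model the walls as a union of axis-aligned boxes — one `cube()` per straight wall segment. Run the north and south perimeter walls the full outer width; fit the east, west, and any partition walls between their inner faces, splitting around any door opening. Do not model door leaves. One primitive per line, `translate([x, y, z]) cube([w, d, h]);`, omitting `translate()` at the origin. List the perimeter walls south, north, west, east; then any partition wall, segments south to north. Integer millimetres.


cube([3750, 200, 3000]);
translate([0, 4300, 0]) cube([3750, 200, 3000]);
translate([0, 200, 0]) cube([200, 4100, 3000]);
translate([3550, 200, 0]) cube([200, 4100, 3000]);
translate([1500, 200, 0]) cube([200, 1000, 3000]);
translate([1500, 1950, 0]) cube([200, 2350, 3000]);


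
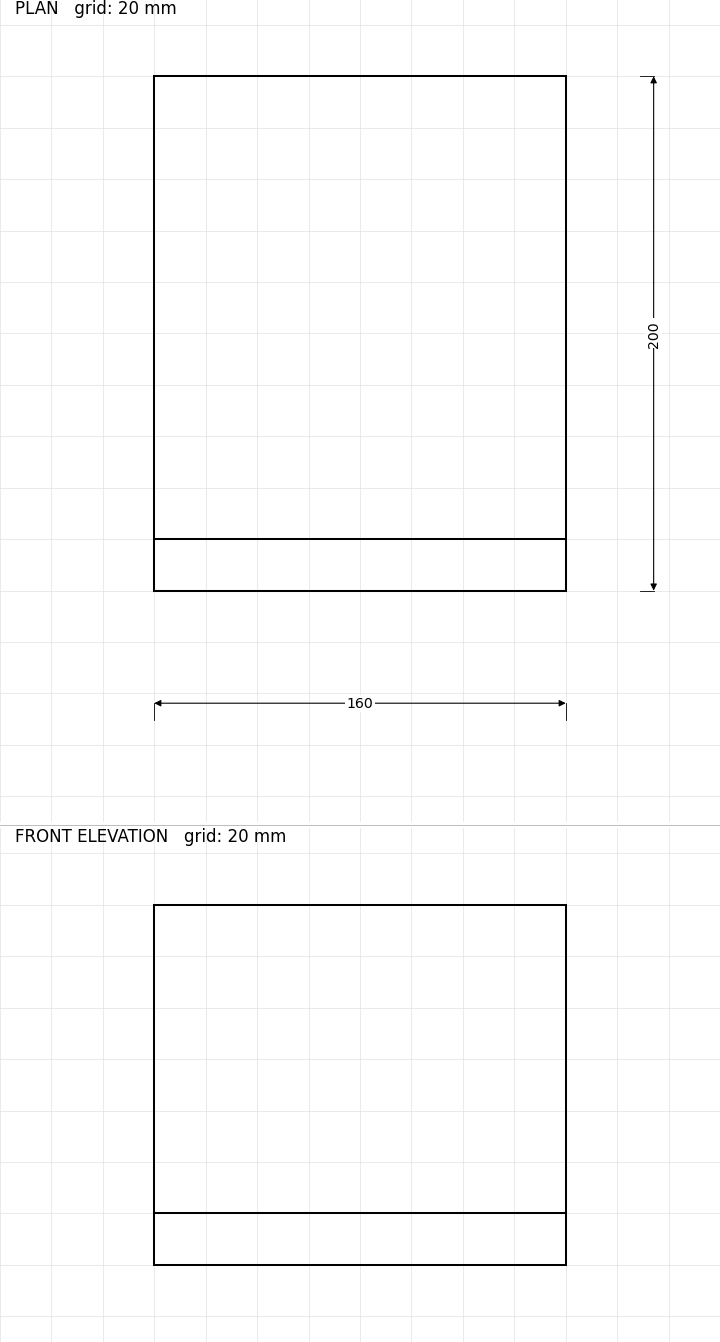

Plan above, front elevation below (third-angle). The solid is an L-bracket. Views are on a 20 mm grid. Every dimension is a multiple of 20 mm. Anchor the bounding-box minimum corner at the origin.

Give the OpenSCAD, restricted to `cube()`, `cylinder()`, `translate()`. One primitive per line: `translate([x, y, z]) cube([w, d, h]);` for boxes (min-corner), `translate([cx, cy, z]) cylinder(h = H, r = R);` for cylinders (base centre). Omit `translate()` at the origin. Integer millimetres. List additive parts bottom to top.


cube([160, 200, 20]);
translate([0, 0, 20]) cube([160, 20, 120]);


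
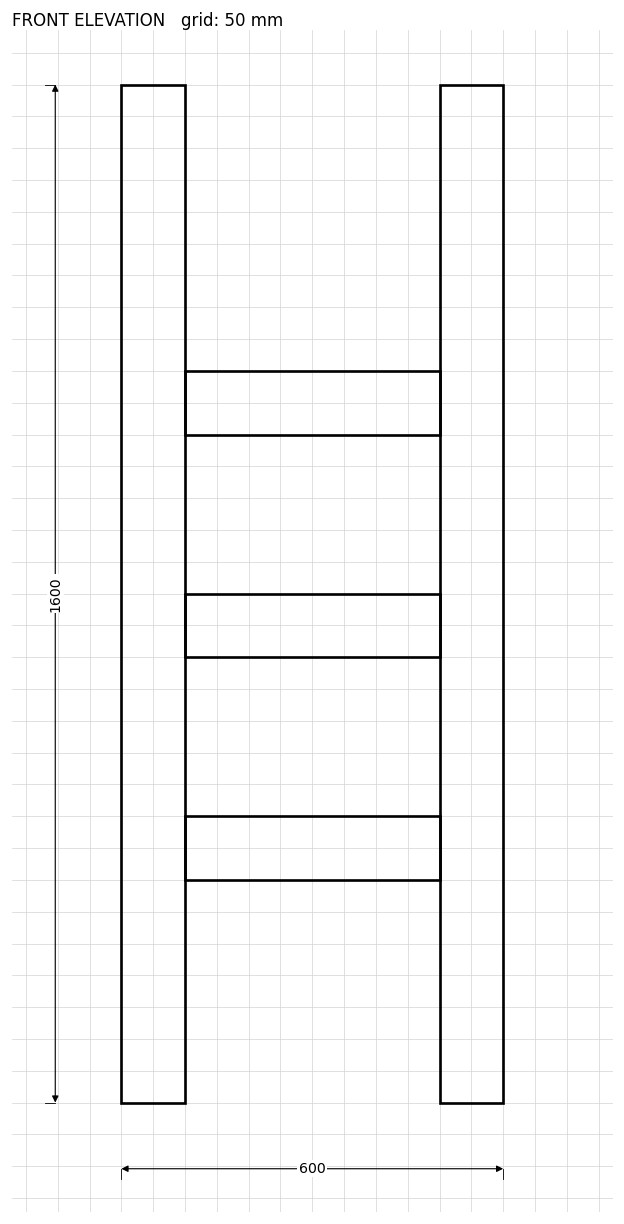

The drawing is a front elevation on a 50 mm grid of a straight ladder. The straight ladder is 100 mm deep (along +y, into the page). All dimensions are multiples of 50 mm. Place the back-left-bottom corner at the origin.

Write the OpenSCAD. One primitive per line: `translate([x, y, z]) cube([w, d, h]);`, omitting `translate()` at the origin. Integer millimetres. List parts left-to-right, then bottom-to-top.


cube([100, 100, 1600]);
translate([100, 0, 350]) cube([400, 100, 100]);
translate([100, 0, 700]) cube([400, 100, 100]);
translate([100, 0, 1050]) cube([400, 100, 100]);
translate([500, 0, 0]) cube([100, 100, 1600]);
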